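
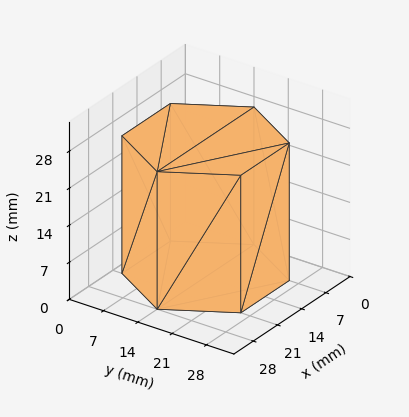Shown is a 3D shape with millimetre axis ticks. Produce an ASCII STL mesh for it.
Reading the render: the shape is a regular 6-sided prism (a cylinder approximated with 6 flat sides), circumscribed radius ≈ 14 mm, height ≈ 26 mm (dimensions read to the nearest mm from the axis ticks). For the STL, each face is triangulated and given an outward normal.

solid part
  facet normal 0.0000 0.0000 -1.0000
    outer loop
      vertex 7.000 26.124 0.000
      vertex 21.000 26.124 0.000
      vertex 28.000 14.000 0.000
    endloop
  endfacet
  facet normal 0.0000 0.0000 -1.0000
    outer loop
      vertex 0.000 14.000 0.000
      vertex 7.000 26.124 0.000
      vertex 28.000 14.000 0.000
    endloop
  endfacet
  facet normal 0.0000 0.0000 -1.0000
    outer loop
      vertex 7.000 1.876 0.000
      vertex 0.000 14.000 0.000
      vertex 28.000 14.000 0.000
    endloop
  endfacet
  facet normal 0.0000 0.0000 -1.0000
    outer loop
      vertex 21.000 1.876 0.000
      vertex 7.000 1.876 0.000
      vertex 28.000 14.000 0.000
    endloop
  endfacet
  facet normal 0.0000 0.0000 1.0000
    outer loop
      vertex 28.000 14.000 26.000
      vertex 21.000 26.124 26.000
      vertex 7.000 26.124 26.000
    endloop
  endfacet
  facet normal 0.0000 0.0000 1.0000
    outer loop
      vertex 28.000 14.000 26.000
      vertex 7.000 26.124 26.000
      vertex 0.000 14.000 26.000
    endloop
  endfacet
  facet normal 0.0000 0.0000 1.0000
    outer loop
      vertex 28.000 14.000 26.000
      vertex 0.000 14.000 26.000
      vertex 7.000 1.876 26.000
    endloop
  endfacet
  facet normal 0.0000 0.0000 1.0000
    outer loop
      vertex 28.000 14.000 26.000
      vertex 7.000 1.876 26.000
      vertex 21.000 1.876 26.000
    endloop
  endfacet
  facet normal 0.8660 0.5000 0.0000
    outer loop
      vertex 28.000 14.000 0.000
      vertex 21.000 26.124 0.000
      vertex 21.000 26.124 26.000
    endloop
  endfacet
  facet normal 0.8660 0.5000 0.0000
    outer loop
      vertex 28.000 14.000 0.000
      vertex 21.000 26.124 26.000
      vertex 28.000 14.000 26.000
    endloop
  endfacet
  facet normal 0.0000 1.0000 0.0000
    outer loop
      vertex 21.000 26.124 0.000
      vertex 7.000 26.124 0.000
      vertex 7.000 26.124 26.000
    endloop
  endfacet
  facet normal 0.0000 1.0000 0.0000
    outer loop
      vertex 21.000 26.124 0.000
      vertex 7.000 26.124 26.000
      vertex 21.000 26.124 26.000
    endloop
  endfacet
  facet normal -0.8660 0.5000 0.0000
    outer loop
      vertex 7.000 26.124 0.000
      vertex 0.000 14.000 0.000
      vertex 0.000 14.000 26.000
    endloop
  endfacet
  facet normal -0.8660 0.5000 0.0000
    outer loop
      vertex 7.000 26.124 0.000
      vertex 0.000 14.000 26.000
      vertex 7.000 26.124 26.000
    endloop
  endfacet
  facet normal -0.8660 -0.5000 0.0000
    outer loop
      vertex 0.000 14.000 0.000
      vertex 7.000 1.876 0.000
      vertex 7.000 1.876 26.000
    endloop
  endfacet
  facet normal -0.8660 -0.5000 0.0000
    outer loop
      vertex 0.000 14.000 0.000
      vertex 7.000 1.876 26.000
      vertex 0.000 14.000 26.000
    endloop
  endfacet
  facet normal 0.0000 -1.0000 0.0000
    outer loop
      vertex 7.000 1.876 0.000
      vertex 21.000 1.876 0.000
      vertex 21.000 1.876 26.000
    endloop
  endfacet
  facet normal 0.0000 -1.0000 0.0000
    outer loop
      vertex 7.000 1.876 0.000
      vertex 21.000 1.876 26.000
      vertex 7.000 1.876 26.000
    endloop
  endfacet
  facet normal 0.8660 -0.5000 0.0000
    outer loop
      vertex 21.000 1.876 0.000
      vertex 28.000 14.000 0.000
      vertex 28.000 14.000 26.000
    endloop
  endfacet
  facet normal 0.8660 -0.5000 0.0000
    outer loop
      vertex 21.000 1.876 0.000
      vertex 28.000 14.000 26.000
      vertex 21.000 1.876 26.000
    endloop
  endfacet
endsolid part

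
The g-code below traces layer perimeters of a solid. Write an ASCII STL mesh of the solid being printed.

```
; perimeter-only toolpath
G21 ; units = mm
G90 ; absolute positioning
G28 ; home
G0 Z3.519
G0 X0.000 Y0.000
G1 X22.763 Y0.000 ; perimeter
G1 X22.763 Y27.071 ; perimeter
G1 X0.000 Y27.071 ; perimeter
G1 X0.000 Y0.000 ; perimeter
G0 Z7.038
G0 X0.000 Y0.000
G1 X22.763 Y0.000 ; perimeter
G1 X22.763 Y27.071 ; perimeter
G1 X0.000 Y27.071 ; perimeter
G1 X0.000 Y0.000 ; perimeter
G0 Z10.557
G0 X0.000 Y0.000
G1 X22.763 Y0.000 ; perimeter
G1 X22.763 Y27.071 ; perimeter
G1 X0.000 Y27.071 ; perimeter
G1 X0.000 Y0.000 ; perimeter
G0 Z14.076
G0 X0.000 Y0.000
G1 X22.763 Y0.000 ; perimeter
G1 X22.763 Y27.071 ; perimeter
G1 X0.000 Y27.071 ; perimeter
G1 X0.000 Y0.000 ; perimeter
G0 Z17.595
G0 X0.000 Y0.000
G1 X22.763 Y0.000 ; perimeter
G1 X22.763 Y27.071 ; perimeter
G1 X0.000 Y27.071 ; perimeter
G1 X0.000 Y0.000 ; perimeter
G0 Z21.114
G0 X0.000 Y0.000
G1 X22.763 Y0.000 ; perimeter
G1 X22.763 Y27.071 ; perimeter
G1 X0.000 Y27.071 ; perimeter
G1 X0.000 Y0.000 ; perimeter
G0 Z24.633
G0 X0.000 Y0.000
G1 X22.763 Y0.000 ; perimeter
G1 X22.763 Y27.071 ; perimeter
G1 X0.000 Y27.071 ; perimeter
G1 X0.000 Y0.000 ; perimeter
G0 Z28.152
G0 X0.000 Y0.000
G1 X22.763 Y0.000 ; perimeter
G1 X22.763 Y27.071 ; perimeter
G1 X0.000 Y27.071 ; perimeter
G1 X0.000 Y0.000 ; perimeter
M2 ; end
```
solid part
  facet normal 0.0000 0.0000 -1.0000
    outer loop
      vertex 22.763 27.071 0.000
      vertex 22.763 0.000 0.000
      vertex 0.000 0.000 0.000
    endloop
  endfacet
  facet normal 0.0000 0.0000 -1.0000
    outer loop
      vertex 0.000 27.071 0.000
      vertex 22.763 27.071 0.000
      vertex 0.000 0.000 0.000
    endloop
  endfacet
  facet normal 0.0000 0.0000 1.0000
    outer loop
      vertex 0.000 0.000 28.152
      vertex 22.763 0.000 28.152
      vertex 22.763 27.071 28.152
    endloop
  endfacet
  facet normal 0.0000 0.0000 1.0000
    outer loop
      vertex 0.000 0.000 28.152
      vertex 22.763 27.071 28.152
      vertex 0.000 27.071 28.152
    endloop
  endfacet
  facet normal 0.0000 -1.0000 0.0000
    outer loop
      vertex 0.000 0.000 0.000
      vertex 22.763 0.000 0.000
      vertex 22.763 0.000 28.152
    endloop
  endfacet
  facet normal 0.0000 -1.0000 0.0000
    outer loop
      vertex 0.000 0.000 0.000
      vertex 22.763 0.000 28.152
      vertex 0.000 0.000 28.152
    endloop
  endfacet
  facet normal 0.0000 1.0000 0.0000
    outer loop
      vertex 22.763 27.071 28.152
      vertex 22.763 27.071 0.000
      vertex 0.000 27.071 0.000
    endloop
  endfacet
  facet normal 0.0000 1.0000 0.0000
    outer loop
      vertex 0.000 27.071 28.152
      vertex 22.763 27.071 28.152
      vertex 0.000 27.071 0.000
    endloop
  endfacet
  facet normal -1.0000 0.0000 0.0000
    outer loop
      vertex 0.000 27.071 28.152
      vertex 0.000 27.071 0.000
      vertex 0.000 0.000 0.000
    endloop
  endfacet
  facet normal -1.0000 0.0000 0.0000
    outer loop
      vertex 0.000 0.000 28.152
      vertex 0.000 27.071 28.152
      vertex 0.000 0.000 0.000
    endloop
  endfacet
  facet normal 1.0000 0.0000 0.0000
    outer loop
      vertex 22.763 0.000 0.000
      vertex 22.763 27.071 0.000
      vertex 22.763 27.071 28.152
    endloop
  endfacet
  facet normal 1.0000 0.0000 0.0000
    outer loop
      vertex 22.763 0.000 0.000
      vertex 22.763 27.071 28.152
      vertex 22.763 0.000 28.152
    endloop
  endfacet
endsolid part

The G0 Z moves step by Δz≈3.519 mm. Every layer's G1 loop is the same polygon, so the solid is a straight extrusion of it from z=0 to z≈28.2. Closing with flat bottom and top caps and triangulating gives 12 facets — a rectangular box, roughly 22.8 × 27.1 mm footprint and 28.2 mm tall.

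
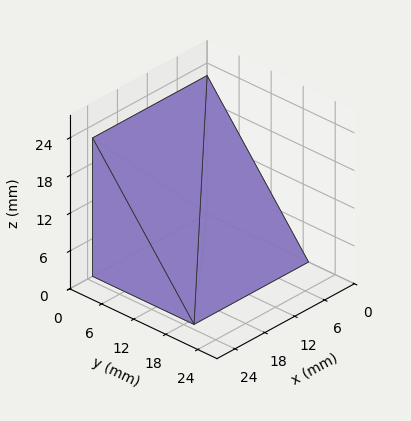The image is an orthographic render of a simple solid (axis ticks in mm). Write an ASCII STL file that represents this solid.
Reading the render: the shape is a wedge (ramp): 23 × 19 mm base, rising to 22 mm along the y=0 edge and sloping linearly to z=0 at y=19 (dimensions read to the nearest mm from the axis ticks). For the STL, each face is triangulated and given an outward normal.

solid part
  facet normal 0.0000 0.0000 -1.0000
    outer loop
      vertex 23.0 19.0 0.0
      vertex 23.0 0.0 0.0
      vertex 0.0 0.0 0.0
    endloop
  endfacet
  facet normal 0.0000 0.0000 -1.0000
    outer loop
      vertex 0.0 19.0 0.0
      vertex 23.0 19.0 0.0
      vertex 0.0 0.0 0.0
    endloop
  endfacet
  facet normal 0.0000 -1.0000 0.0000
    outer loop
      vertex 0.0 0.0 0.0
      vertex 23.0 0.0 0.0
      vertex 23.0 0.0 22.0
    endloop
  endfacet
  facet normal 0.0000 -1.0000 0.0000
    outer loop
      vertex 0.0 0.0 0.0
      vertex 23.0 0.0 22.0
      vertex 0.0 0.0 22.0
    endloop
  endfacet
  facet normal 0.0000 0.7568 0.6536
    outer loop
      vertex 0.0 0.0 22.0
      vertex 23.0 0.0 22.0
      vertex 23.0 19.0 0.0
    endloop
  endfacet
  facet normal 0.0000 0.7568 0.6536
    outer loop
      vertex 0.0 0.0 22.0
      vertex 23.0 19.0 0.0
      vertex 0.0 19.0 0.0
    endloop
  endfacet
  facet normal -1.0000 0.0000 0.0000
    outer loop
      vertex 0.0 0.0 22.0
      vertex 0.0 19.0 0.0
      vertex 0.0 0.0 0.0
    endloop
  endfacet
  facet normal 1.0000 0.0000 0.0000
    outer loop
      vertex 23.0 0.0 0.0
      vertex 23.0 19.0 0.0
      vertex 23.0 0.0 22.0
    endloop
  endfacet
endsolid part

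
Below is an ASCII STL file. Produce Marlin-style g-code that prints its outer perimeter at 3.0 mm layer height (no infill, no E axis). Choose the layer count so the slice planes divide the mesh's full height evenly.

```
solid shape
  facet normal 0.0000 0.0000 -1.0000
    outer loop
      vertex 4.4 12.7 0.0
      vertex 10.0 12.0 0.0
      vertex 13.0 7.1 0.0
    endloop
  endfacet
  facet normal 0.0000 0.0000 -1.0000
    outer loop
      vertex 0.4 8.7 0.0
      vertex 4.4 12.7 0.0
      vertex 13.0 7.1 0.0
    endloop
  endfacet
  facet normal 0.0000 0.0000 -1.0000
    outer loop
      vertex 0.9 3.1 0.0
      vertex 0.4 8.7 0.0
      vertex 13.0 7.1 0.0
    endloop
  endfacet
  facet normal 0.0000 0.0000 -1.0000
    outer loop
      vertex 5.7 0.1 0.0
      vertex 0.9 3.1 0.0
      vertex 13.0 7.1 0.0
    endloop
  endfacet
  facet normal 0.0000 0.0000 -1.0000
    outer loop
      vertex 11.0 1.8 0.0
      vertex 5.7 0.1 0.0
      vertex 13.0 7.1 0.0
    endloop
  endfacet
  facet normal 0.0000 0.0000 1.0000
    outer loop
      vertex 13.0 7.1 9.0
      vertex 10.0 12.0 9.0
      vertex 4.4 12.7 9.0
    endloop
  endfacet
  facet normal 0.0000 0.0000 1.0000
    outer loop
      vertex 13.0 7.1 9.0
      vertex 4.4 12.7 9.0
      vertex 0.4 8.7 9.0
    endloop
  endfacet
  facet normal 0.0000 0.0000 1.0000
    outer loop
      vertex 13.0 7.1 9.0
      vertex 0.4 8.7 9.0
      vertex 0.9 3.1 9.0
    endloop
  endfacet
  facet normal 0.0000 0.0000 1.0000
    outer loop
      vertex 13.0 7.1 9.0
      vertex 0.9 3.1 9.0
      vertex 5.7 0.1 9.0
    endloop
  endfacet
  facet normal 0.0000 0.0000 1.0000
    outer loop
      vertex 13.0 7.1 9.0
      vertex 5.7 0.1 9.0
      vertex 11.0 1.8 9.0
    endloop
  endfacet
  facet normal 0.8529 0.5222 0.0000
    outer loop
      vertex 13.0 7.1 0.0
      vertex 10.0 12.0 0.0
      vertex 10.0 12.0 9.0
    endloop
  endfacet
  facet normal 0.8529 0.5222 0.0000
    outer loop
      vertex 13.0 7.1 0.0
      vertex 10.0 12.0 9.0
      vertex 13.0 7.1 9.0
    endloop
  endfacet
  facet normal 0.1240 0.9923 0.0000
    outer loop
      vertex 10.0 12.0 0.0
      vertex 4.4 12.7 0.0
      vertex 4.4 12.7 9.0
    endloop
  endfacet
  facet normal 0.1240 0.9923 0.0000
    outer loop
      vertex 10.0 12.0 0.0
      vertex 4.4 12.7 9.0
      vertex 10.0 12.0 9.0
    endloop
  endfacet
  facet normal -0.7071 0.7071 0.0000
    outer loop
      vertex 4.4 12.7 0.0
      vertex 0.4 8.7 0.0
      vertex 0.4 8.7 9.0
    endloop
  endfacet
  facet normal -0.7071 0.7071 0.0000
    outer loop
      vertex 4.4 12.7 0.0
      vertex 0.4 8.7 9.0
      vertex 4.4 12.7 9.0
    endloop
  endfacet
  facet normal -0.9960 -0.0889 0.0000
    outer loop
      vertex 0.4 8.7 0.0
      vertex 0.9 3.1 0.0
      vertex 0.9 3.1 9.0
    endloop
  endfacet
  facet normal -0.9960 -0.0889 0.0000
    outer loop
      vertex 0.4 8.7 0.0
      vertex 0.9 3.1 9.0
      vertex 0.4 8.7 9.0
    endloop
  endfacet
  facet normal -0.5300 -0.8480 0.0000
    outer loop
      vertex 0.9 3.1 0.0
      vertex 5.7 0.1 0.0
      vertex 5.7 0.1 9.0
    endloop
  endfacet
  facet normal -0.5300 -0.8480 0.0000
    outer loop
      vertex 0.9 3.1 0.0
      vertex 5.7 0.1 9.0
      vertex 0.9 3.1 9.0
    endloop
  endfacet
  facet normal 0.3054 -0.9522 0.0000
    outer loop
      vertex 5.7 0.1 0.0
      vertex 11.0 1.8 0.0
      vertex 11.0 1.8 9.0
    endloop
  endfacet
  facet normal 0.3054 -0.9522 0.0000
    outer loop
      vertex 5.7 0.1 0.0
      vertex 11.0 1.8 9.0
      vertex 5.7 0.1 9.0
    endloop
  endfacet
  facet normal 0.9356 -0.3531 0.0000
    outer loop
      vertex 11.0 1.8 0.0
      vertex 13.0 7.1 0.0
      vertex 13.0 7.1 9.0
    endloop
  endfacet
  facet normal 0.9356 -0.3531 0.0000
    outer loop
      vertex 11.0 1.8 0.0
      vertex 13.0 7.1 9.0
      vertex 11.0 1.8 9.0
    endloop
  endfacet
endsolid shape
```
; perimeter-only toolpath
G21 ; units = mm
G90 ; absolute positioning
G28 ; home
; layer 1
G0 Z3.0
G0 X13.0 Y7.1
G1 X10.0 Y12.0
G1 X4.4 Y12.7
G1 X0.4 Y8.7
G1 X0.9 Y3.1
G1 X5.7 Y0.1
G1 X11.0 Y1.8
G1 X13.0 Y7.1
; layer 2
G0 Z6.0
G0 X13.0 Y7.1
G1 X10.0 Y12.0
G1 X4.4 Y12.7
G1 X0.4 Y8.7
G1 X0.9 Y3.1
G1 X5.7 Y0.1
G1 X11.0 Y1.8
G1 X13.0 Y7.1
; layer 3
G0 Z9.0
G0 X13.0 Y7.1
G1 X10.0 Y12.0
G1 X4.4 Y12.7
G1 X0.4 Y8.7
G1 X0.9 Y3.1
G1 X5.7 Y0.1
G1 X11.0 Y1.8
G1 X13.0 Y7.1
M2 ; end

The solid is a regular 7-sided prism (a cylinder approximated with 7 flat sides), circumscribed radius ≈ 6.5 mm, height ≈ 9 mm. Slicing at Δz = 3.0 mm — 3 equal slices spanning the solid's height, so layer i sits at z = i·h/3 — gives 3 non-empty perimeters. Each is a 7-segment closed polygon; G0 lifts to the layer z and rapids to the start vertex, then G1 traces the edges.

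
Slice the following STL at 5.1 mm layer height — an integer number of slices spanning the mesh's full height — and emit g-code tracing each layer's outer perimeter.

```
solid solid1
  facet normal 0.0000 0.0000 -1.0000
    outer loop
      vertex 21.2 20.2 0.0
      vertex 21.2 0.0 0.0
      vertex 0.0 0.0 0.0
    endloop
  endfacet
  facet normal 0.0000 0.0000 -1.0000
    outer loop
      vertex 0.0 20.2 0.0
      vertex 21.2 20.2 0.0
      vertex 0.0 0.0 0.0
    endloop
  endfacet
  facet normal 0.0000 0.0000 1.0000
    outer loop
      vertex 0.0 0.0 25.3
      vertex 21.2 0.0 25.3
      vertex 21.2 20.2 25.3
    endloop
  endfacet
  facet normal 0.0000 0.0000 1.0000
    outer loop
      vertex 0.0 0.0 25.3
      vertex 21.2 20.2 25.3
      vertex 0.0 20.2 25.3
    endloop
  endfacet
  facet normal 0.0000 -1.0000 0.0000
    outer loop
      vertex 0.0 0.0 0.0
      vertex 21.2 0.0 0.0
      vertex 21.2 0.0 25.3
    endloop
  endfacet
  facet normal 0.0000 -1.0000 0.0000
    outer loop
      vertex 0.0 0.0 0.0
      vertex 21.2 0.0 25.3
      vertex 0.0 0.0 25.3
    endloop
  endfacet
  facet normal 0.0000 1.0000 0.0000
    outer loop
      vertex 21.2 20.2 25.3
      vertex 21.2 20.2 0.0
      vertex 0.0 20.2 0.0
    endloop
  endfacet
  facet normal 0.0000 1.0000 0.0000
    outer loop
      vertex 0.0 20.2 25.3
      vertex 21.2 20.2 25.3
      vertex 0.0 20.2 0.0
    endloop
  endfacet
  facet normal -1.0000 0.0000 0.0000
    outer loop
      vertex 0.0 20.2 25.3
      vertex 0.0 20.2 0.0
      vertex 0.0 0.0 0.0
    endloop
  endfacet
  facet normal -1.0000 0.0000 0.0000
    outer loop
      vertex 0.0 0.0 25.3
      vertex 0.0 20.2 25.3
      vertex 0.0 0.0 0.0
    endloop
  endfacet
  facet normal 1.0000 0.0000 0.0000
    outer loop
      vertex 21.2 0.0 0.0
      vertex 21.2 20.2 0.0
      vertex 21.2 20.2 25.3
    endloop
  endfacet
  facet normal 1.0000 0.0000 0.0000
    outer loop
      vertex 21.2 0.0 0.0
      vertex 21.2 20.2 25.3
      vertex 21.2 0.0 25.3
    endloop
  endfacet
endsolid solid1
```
; perimeter-only toolpath
G21 ; units = mm
G90 ; absolute positioning
G28 ; home
; layer 1
G0 Z5.1
G0 X0.0 Y0.0
G1 X21.2 Y0.0
G1 X21.2 Y20.2
G1 X0.0 Y20.2
G1 X0.0 Y0.0
; layer 2
G0 Z10.1
G0 X0.0 Y0.0
G1 X21.2 Y0.0
G1 X21.2 Y20.2
G1 X0.0 Y20.2
G1 X0.0 Y0.0
; layer 3
G0 Z15.2
G0 X0.0 Y0.0
G1 X21.2 Y0.0
G1 X21.2 Y20.2
G1 X0.0 Y20.2
G1 X0.0 Y0.0
; layer 4
G0 Z20.2
G0 X0.0 Y0.0
G1 X21.2 Y0.0
G1 X21.2 Y20.2
G1 X0.0 Y20.2
G1 X0.0 Y0.0
; layer 5
G0 Z25.3
G0 X0.0 Y0.0
G1 X21.2 Y0.0
G1 X21.2 Y20.2
G1 X0.0 Y20.2
G1 X0.0 Y0.0
M2 ; end

The solid is a rectangular box, roughly 21.2 × 20.2 mm footprint and 25.3 mm tall. Slicing at Δz = 5.1 mm — 5 equal slices spanning the solid's height, so layer i sits at z = i·h/5 — gives 5 non-empty perimeters. Each is a 4-segment closed polygon; G0 lifts to the layer z and rapids to the start vertex, then G1 traces the edges.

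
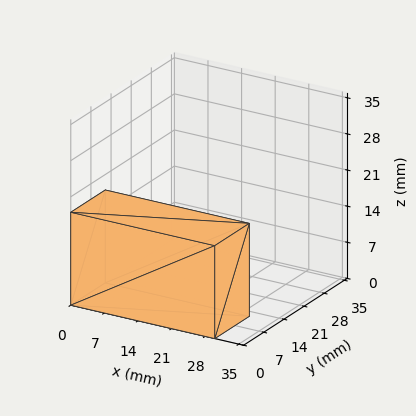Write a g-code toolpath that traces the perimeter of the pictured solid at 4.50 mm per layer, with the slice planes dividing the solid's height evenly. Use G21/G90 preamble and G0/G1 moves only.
Reading the render: the shape is a rectangular box, roughly 30 × 12 mm footprint and 18 mm tall (dimensions read to the nearest mm from the axis ticks). For the g-code, the solid's height is divided into equal slices at the stated Δz and each level perimeter traced with G1 moves after a G0 lift.

; perimeter-only toolpath
G21 ; units = mm
G90 ; absolute positioning
G28 ; home
; layer 1
G0 Z4.50
G0 X0.00 Y0.00
G1 X30.00 Y0.00
G1 X30.00 Y12.00
G1 X0.00 Y12.00
G1 X0.00 Y0.00
; layer 2
G0 Z9.00
G0 X0.00 Y0.00
G1 X30.00 Y0.00
G1 X30.00 Y12.00
G1 X0.00 Y12.00
G1 X0.00 Y0.00
; layer 3
G0 Z13.50
G0 X0.00 Y0.00
G1 X30.00 Y0.00
G1 X30.00 Y12.00
G1 X0.00 Y12.00
G1 X0.00 Y0.00
; layer 4
G0 Z18.00
G0 X0.00 Y0.00
G1 X30.00 Y0.00
G1 X30.00 Y12.00
G1 X0.00 Y12.00
G1 X0.00 Y0.00
M2 ; end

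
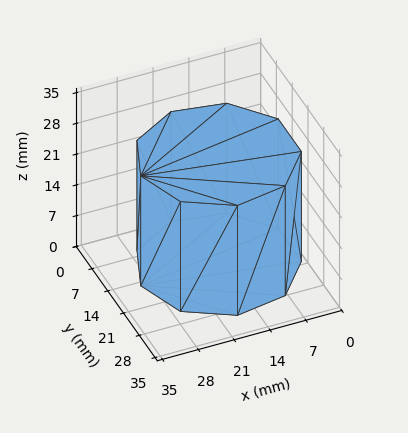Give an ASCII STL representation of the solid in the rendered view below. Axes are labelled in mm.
Reading the render: the shape is a regular 9-sided prism (a cylinder approximated with 9 flat sides), circumscribed radius ≈ 15 mm, height ≈ 25 mm (dimensions read to the nearest mm from the axis ticks). For the STL, each face is triangulated and given an outward normal.

solid part
  facet normal 0.0000 0.0000 -1.0000
    outer loop
      vertex 17.605 29.772 0.000
      vertex 26.491 24.642 0.000
      vertex 30.000 15.000 0.000
    endloop
  endfacet
  facet normal 0.0000 0.0000 -1.0000
    outer loop
      vertex 7.500 27.990 0.000
      vertex 17.605 29.772 0.000
      vertex 30.000 15.000 0.000
    endloop
  endfacet
  facet normal 0.0000 0.0000 -1.0000
    outer loop
      vertex 0.905 20.130 0.000
      vertex 7.500 27.990 0.000
      vertex 30.000 15.000 0.000
    endloop
  endfacet
  facet normal 0.0000 0.0000 -1.0000
    outer loop
      vertex 0.905 9.870 0.000
      vertex 0.905 20.130 0.000
      vertex 30.000 15.000 0.000
    endloop
  endfacet
  facet normal 0.0000 0.0000 -1.0000
    outer loop
      vertex 7.500 2.010 0.000
      vertex 0.905 9.870 0.000
      vertex 30.000 15.000 0.000
    endloop
  endfacet
  facet normal 0.0000 0.0000 -1.0000
    outer loop
      vertex 17.605 0.228 0.000
      vertex 7.500 2.010 0.000
      vertex 30.000 15.000 0.000
    endloop
  endfacet
  facet normal 0.0000 0.0000 -1.0000
    outer loop
      vertex 26.491 5.358 0.000
      vertex 17.605 0.228 0.000
      vertex 30.000 15.000 0.000
    endloop
  endfacet
  facet normal 0.0000 0.0000 1.0000
    outer loop
      vertex 30.000 15.000 25.000
      vertex 26.491 24.642 25.000
      vertex 17.605 29.772 25.000
    endloop
  endfacet
  facet normal 0.0000 0.0000 1.0000
    outer loop
      vertex 30.000 15.000 25.000
      vertex 17.605 29.772 25.000
      vertex 7.500 27.990 25.000
    endloop
  endfacet
  facet normal 0.0000 0.0000 1.0000
    outer loop
      vertex 30.000 15.000 25.000
      vertex 7.500 27.990 25.000
      vertex 0.905 20.130 25.000
    endloop
  endfacet
  facet normal 0.0000 0.0000 1.0000
    outer loop
      vertex 30.000 15.000 25.000
      vertex 0.905 20.130 25.000
      vertex 0.905 9.870 25.000
    endloop
  endfacet
  facet normal 0.0000 0.0000 1.0000
    outer loop
      vertex 30.000 15.000 25.000
      vertex 0.905 9.870 25.000
      vertex 7.500 2.010 25.000
    endloop
  endfacet
  facet normal 0.0000 0.0000 1.0000
    outer loop
      vertex 30.000 15.000 25.000
      vertex 7.500 2.010 25.000
      vertex 17.605 0.228 25.000
    endloop
  endfacet
  facet normal 0.0000 0.0000 1.0000
    outer loop
      vertex 30.000 15.000 25.000
      vertex 17.605 0.228 25.000
      vertex 26.491 5.358 25.000
    endloop
  endfacet
  facet normal 0.9397 0.3420 0.0000
    outer loop
      vertex 30.000 15.000 0.000
      vertex 26.491 24.642 0.000
      vertex 26.491 24.642 25.000
    endloop
  endfacet
  facet normal 0.9397 0.3420 0.0000
    outer loop
      vertex 30.000 15.000 0.000
      vertex 26.491 24.642 25.000
      vertex 30.000 15.000 25.000
    endloop
  endfacet
  facet normal 0.5000 0.8660 0.0000
    outer loop
      vertex 26.491 24.642 0.000
      vertex 17.605 29.772 0.000
      vertex 17.605 29.772 25.000
    endloop
  endfacet
  facet normal 0.5000 0.8660 0.0000
    outer loop
      vertex 26.491 24.642 0.000
      vertex 17.605 29.772 25.000
      vertex 26.491 24.642 25.000
    endloop
  endfacet
  facet normal -0.1737 0.9848 0.0000
    outer loop
      vertex 17.605 29.772 0.000
      vertex 7.500 27.990 0.000
      vertex 7.500 27.990 25.000
    endloop
  endfacet
  facet normal -0.1737 0.9848 0.0000
    outer loop
      vertex 17.605 29.772 0.000
      vertex 7.500 27.990 25.000
      vertex 17.605 29.772 25.000
    endloop
  endfacet
  facet normal -0.7661 0.6428 0.0000
    outer loop
      vertex 7.500 27.990 0.000
      vertex 0.905 20.130 0.000
      vertex 0.905 20.130 25.000
    endloop
  endfacet
  facet normal -0.7661 0.6428 0.0000
    outer loop
      vertex 7.500 27.990 0.000
      vertex 0.905 20.130 25.000
      vertex 7.500 27.990 25.000
    endloop
  endfacet
  facet normal -1.0000 0.0000 0.0000
    outer loop
      vertex 0.905 20.130 0.000
      vertex 0.905 9.870 0.000
      vertex 0.905 9.870 25.000
    endloop
  endfacet
  facet normal -1.0000 0.0000 0.0000
    outer loop
      vertex 0.905 20.130 0.000
      vertex 0.905 9.870 25.000
      vertex 0.905 20.130 25.000
    endloop
  endfacet
  facet normal -0.7661 -0.6428 0.0000
    outer loop
      vertex 0.905 9.870 0.000
      vertex 7.500 2.010 0.000
      vertex 7.500 2.010 25.000
    endloop
  endfacet
  facet normal -0.7661 -0.6428 0.0000
    outer loop
      vertex 0.905 9.870 0.000
      vertex 7.500 2.010 25.000
      vertex 0.905 9.870 25.000
    endloop
  endfacet
  facet normal -0.1737 -0.9848 0.0000
    outer loop
      vertex 7.500 2.010 0.000
      vertex 17.605 0.228 0.000
      vertex 17.605 0.228 25.000
    endloop
  endfacet
  facet normal -0.1737 -0.9848 0.0000
    outer loop
      vertex 7.500 2.010 0.000
      vertex 17.605 0.228 25.000
      vertex 7.500 2.010 25.000
    endloop
  endfacet
  facet normal 0.5000 -0.8660 0.0000
    outer loop
      vertex 17.605 0.228 0.000
      vertex 26.491 5.358 0.000
      vertex 26.491 5.358 25.000
    endloop
  endfacet
  facet normal 0.5000 -0.8660 0.0000
    outer loop
      vertex 17.605 0.228 0.000
      vertex 26.491 5.358 25.000
      vertex 17.605 0.228 25.000
    endloop
  endfacet
  facet normal 0.9397 -0.3420 0.0000
    outer loop
      vertex 26.491 5.358 0.000
      vertex 30.000 15.000 0.000
      vertex 30.000 15.000 25.000
    endloop
  endfacet
  facet normal 0.9397 -0.3420 0.0000
    outer loop
      vertex 26.491 5.358 0.000
      vertex 30.000 15.000 25.000
      vertex 26.491 5.358 25.000
    endloop
  endfacet
endsolid part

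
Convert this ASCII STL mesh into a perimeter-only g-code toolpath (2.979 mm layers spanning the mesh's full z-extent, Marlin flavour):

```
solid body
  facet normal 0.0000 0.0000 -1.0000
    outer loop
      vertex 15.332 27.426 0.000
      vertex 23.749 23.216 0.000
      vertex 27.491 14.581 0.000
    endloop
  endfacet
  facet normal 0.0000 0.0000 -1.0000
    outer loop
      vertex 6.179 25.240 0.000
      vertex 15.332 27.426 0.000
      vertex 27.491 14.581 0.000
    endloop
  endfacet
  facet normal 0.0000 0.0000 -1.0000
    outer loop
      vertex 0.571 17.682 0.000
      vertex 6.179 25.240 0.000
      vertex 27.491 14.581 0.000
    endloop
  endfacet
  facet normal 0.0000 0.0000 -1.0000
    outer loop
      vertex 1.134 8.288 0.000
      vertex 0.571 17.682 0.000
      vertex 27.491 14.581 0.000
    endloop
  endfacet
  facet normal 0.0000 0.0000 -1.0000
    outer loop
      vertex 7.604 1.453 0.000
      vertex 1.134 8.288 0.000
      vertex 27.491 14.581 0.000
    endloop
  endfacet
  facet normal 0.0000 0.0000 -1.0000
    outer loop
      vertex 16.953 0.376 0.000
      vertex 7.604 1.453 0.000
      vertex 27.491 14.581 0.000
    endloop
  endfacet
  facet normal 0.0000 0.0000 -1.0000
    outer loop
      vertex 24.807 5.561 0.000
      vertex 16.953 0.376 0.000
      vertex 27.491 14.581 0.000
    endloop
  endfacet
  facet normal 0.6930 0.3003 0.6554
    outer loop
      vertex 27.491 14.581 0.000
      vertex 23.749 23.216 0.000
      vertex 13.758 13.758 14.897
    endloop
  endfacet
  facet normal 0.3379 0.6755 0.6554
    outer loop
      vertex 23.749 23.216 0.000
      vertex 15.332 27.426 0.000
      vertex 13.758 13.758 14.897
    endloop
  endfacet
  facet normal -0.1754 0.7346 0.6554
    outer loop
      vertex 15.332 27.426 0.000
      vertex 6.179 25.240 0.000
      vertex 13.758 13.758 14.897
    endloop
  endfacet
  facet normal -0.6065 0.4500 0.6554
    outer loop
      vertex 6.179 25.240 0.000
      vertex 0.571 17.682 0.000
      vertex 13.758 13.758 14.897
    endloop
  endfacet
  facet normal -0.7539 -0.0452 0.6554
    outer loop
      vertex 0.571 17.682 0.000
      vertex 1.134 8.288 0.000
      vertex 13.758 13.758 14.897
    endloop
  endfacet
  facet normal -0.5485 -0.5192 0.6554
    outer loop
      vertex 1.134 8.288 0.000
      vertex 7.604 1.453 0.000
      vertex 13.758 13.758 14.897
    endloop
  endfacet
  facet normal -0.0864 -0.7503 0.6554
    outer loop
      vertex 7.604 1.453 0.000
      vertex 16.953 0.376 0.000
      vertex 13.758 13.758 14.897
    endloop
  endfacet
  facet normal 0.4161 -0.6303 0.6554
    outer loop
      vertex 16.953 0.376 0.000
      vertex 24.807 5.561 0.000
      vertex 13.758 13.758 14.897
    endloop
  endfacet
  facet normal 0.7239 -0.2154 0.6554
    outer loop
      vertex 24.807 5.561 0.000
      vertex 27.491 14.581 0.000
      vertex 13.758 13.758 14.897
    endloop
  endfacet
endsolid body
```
; perimeter-only toolpath
G21 ; units = mm
G90 ; absolute positioning
G28 ; home
; layer 1
G0 Z2.979
G0 X24.744 Y14.416
G1 X21.751 Y21.324
G1 X15.017 Y24.692
G1 X7.695 Y22.944
G1 X3.208 Y16.897
G1 X3.659 Y9.382
G1 X8.835 Y3.914
G1 X16.314 Y3.052
G1 X22.597 Y7.200
G1 X24.744 Y14.416
; layer 2
G0 Z5.959
G0 X21.998 Y14.252
G1 X19.753 Y19.433
G1 X14.702 Y21.959
G1 X9.211 Y20.647
G1 X5.846 Y16.112
G1 X6.184 Y10.476
G1 X10.066 Y6.375
G1 X15.675 Y5.729
G1 X20.387 Y8.840
G1 X21.998 Y14.252
; layer 3
G0 Z8.938
G0 X19.251 Y14.087
G1 X17.754 Y17.541
G1 X14.388 Y19.225
G1 X10.726 Y18.351
G1 X8.483 Y15.328
G1 X8.708 Y11.570
G1 X11.296 Y8.836
G1 X15.036 Y8.405
G1 X18.178 Y10.479
G1 X19.251 Y14.087
; layer 4
G0 Z11.918
G0 X16.505 Y13.923
G1 X15.756 Y15.650
G1 X14.073 Y16.492
G1 X12.242 Y16.054
G1 X11.121 Y14.543
G1 X11.233 Y12.664
G1 X12.527 Y11.297
G1 X14.397 Y11.082
G1 X15.968 Y12.119
G1 X16.505 Y13.923
M2 ; end

The solid is a regular 9-sided pyramid, base circumscribed radius ≈ 13.8 mm, apex at z ≈ 14.9 mm. Slicing at Δz = 2.979 mm — 5 equal slices spanning the solid's height, so layer i sits at z = i·h/5 — gives 4 non-empty perimeters. Each is a 9-segment closed polygon; G0 lifts to the layer z and rapids to the start vertex, then G1 traces the edges. The cross-section shrinks linearly with z (the slice at the apex is degenerate and omitted).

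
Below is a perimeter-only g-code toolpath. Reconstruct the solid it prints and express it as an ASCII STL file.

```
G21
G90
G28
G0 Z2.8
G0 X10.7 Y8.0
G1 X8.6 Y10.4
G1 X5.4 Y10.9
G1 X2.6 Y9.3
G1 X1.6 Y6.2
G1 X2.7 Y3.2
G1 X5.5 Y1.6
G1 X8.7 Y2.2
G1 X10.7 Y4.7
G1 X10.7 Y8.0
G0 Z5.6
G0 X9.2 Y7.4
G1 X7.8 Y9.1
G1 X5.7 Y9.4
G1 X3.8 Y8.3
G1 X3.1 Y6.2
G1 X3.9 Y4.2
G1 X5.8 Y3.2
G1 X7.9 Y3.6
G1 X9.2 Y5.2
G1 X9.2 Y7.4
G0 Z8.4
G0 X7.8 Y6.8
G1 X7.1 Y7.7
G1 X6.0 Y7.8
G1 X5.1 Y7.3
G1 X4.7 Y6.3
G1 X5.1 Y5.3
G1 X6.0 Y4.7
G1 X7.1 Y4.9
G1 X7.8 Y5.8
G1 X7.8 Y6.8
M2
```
solid part
  facet normal 0.0000 0.0000 -1.0000
    outer loop
      vertex 5.1 12.5 0.0
      vertex 9.4 11.8 0.0
      vertex 12.2 8.5 0.0
    endloop
  endfacet
  facet normal 0.0000 0.0000 -1.0000
    outer loop
      vertex 1.4 10.3 0.0
      vertex 5.1 12.5 0.0
      vertex 12.2 8.5 0.0
    endloop
  endfacet
  facet normal 0.0000 0.0000 -1.0000
    outer loop
      vertex 0.0 6.2 0.0
      vertex 1.4 10.3 0.0
      vertex 12.2 8.5 0.0
    endloop
  endfacet
  facet normal 0.0000 0.0000 -1.0000
    outer loop
      vertex 1.5 2.2 0.0
      vertex 0.0 6.2 0.0
      vertex 12.2 8.5 0.0
    endloop
  endfacet
  facet normal 0.0000 0.0000 -1.0000
    outer loop
      vertex 5.3 0.1 0.0
      vertex 1.5 2.2 0.0
      vertex 12.2 8.5 0.0
    endloop
  endfacet
  facet normal 0.0000 0.0000 -1.0000
    outer loop
      vertex 9.5 0.9 0.0
      vertex 5.3 0.1 0.0
      vertex 12.2 8.5 0.0
    endloop
  endfacet
  facet normal 0.0000 0.0000 -1.0000
    outer loop
      vertex 12.2 4.2 0.0
      vertex 9.5 0.9 0.0
      vertex 12.2 8.5 0.0
    endloop
  endfacet
  facet normal 0.6741 0.5719 0.4674
    outer loop
      vertex 12.2 8.5 0.0
      vertex 9.4 11.8 0.0
      vertex 6.3 6.3 11.2
    endloop
  endfacet
  facet normal 0.1420 0.8724 0.4677
    outer loop
      vertex 9.4 11.8 0.0
      vertex 5.1 12.5 0.0
      vertex 6.3 6.3 11.2
    endloop
  endfacet
  facet normal -0.4515 0.7593 0.4687
    outer loop
      vertex 5.1 12.5 0.0
      vertex 1.4 10.3 0.0
      vertex 6.3 6.3 11.2
    endloop
  endfacet
  facet normal -0.8364 0.2856 0.4679
    outer loop
      vertex 1.4 10.3 0.0
      vertex 0.0 6.2 0.0
      vertex 6.3 6.3 11.2
    endloop
  endfacet
  facet normal -0.8274 -0.3103 0.4682
    outer loop
      vertex 0.0 6.2 0.0
      vertex 1.5 2.2 0.0
      vertex 6.3 6.3 11.2
    endloop
  endfacet
  facet normal -0.4278 -0.7741 0.4667
    outer loop
      vertex 1.5 2.2 0.0
      vertex 5.3 0.1 0.0
      vertex 6.3 6.3 11.2
    endloop
  endfacet
  facet normal 0.1655 -0.8690 0.4663
    outer loop
      vertex 5.3 0.1 0.0
      vertex 9.5 0.9 0.0
      vertex 6.3 6.3 11.2
    endloop
  endfacet
  facet normal 0.6849 -0.5603 0.4658
    outer loop
      vertex 9.5 0.9 0.0
      vertex 12.2 4.2 0.0
      vertex 6.3 6.3 11.2
    endloop
  endfacet
  facet normal 0.8847 0.0000 0.4661
    outer loop
      vertex 12.2 4.2 0.0
      vertex 12.2 8.5 0.0
      vertex 6.3 6.3 11.2
    endloop
  endfacet
endsolid part

The G0 Z moves step by Δz≈2.8 mm. The G1 loops shrink linearly with z, so the solid tapers from its base footprint up to z≈11.2. Closing with a flat bottom cap and the tapered top and triangulating gives 16 facets — a regular 9-sided pyramid, base circumscribed radius ≈ 6.3 mm, apex at z ≈ 11.2 mm.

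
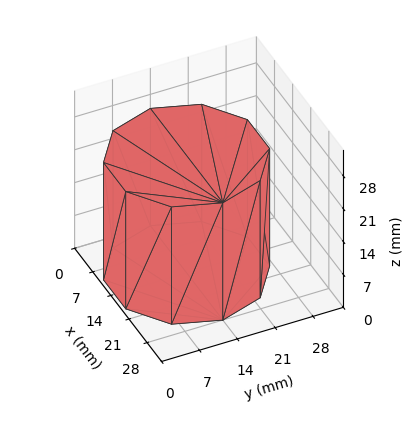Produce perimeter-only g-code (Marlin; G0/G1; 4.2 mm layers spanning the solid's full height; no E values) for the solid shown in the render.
Reading the render: the shape is a regular 10-sided prism (a cylinder approximated with 10 flat sides), circumscribed radius ≈ 14 mm, height ≈ 25 mm (dimensions read to the nearest mm from the axis ticks). For the g-code, the solid's height is divided into equal slices at the stated Δz and each level perimeter traced with G1 moves after a G0 lift.

; perimeter-only toolpath
G21 ; units = mm
G90 ; absolute positioning
G28 ; home
; layer 1
G0 Z4.2
G0 X28.0 Y14.0
G1 X25.3 Y22.2
G1 X18.3 Y27.3
G1 X9.7 Y27.3
G1 X2.7 Y22.2
G1 X0.0 Y14.0
G1 X2.7 Y5.8
G1 X9.7 Y0.7
G1 X18.3 Y0.7
G1 X25.3 Y5.8
G1 X28.0 Y14.0
; layer 2
G0 Z8.3
G0 X28.0 Y14.0
G1 X25.3 Y22.2
G1 X18.3 Y27.3
G1 X9.7 Y27.3
G1 X2.7 Y22.2
G1 X0.0 Y14.0
G1 X2.7 Y5.8
G1 X9.7 Y0.7
G1 X18.3 Y0.7
G1 X25.3 Y5.8
G1 X28.0 Y14.0
; layer 3
G0 Z12.5
G0 X28.0 Y14.0
G1 X25.3 Y22.2
G1 X18.3 Y27.3
G1 X9.7 Y27.3
G1 X2.7 Y22.2
G1 X0.0 Y14.0
G1 X2.7 Y5.8
G1 X9.7 Y0.7
G1 X18.3 Y0.7
G1 X25.3 Y5.8
G1 X28.0 Y14.0
; layer 4
G0 Z16.7
G0 X28.0 Y14.0
G1 X25.3 Y22.2
G1 X18.3 Y27.3
G1 X9.7 Y27.3
G1 X2.7 Y22.2
G1 X0.0 Y14.0
G1 X2.7 Y5.8
G1 X9.7 Y0.7
G1 X18.3 Y0.7
G1 X25.3 Y5.8
G1 X28.0 Y14.0
; layer 5
G0 Z20.8
G0 X28.0 Y14.0
G1 X25.3 Y22.2
G1 X18.3 Y27.3
G1 X9.7 Y27.3
G1 X2.7 Y22.2
G1 X0.0 Y14.0
G1 X2.7 Y5.8
G1 X9.7 Y0.7
G1 X18.3 Y0.7
G1 X25.3 Y5.8
G1 X28.0 Y14.0
; layer 6
G0 Z25.0
G0 X28.0 Y14.0
G1 X25.3 Y22.2
G1 X18.3 Y27.3
G1 X9.7 Y27.3
G1 X2.7 Y22.2
G1 X0.0 Y14.0
G1 X2.7 Y5.8
G1 X9.7 Y0.7
G1 X18.3 Y0.7
G1 X25.3 Y5.8
G1 X28.0 Y14.0
M2 ; end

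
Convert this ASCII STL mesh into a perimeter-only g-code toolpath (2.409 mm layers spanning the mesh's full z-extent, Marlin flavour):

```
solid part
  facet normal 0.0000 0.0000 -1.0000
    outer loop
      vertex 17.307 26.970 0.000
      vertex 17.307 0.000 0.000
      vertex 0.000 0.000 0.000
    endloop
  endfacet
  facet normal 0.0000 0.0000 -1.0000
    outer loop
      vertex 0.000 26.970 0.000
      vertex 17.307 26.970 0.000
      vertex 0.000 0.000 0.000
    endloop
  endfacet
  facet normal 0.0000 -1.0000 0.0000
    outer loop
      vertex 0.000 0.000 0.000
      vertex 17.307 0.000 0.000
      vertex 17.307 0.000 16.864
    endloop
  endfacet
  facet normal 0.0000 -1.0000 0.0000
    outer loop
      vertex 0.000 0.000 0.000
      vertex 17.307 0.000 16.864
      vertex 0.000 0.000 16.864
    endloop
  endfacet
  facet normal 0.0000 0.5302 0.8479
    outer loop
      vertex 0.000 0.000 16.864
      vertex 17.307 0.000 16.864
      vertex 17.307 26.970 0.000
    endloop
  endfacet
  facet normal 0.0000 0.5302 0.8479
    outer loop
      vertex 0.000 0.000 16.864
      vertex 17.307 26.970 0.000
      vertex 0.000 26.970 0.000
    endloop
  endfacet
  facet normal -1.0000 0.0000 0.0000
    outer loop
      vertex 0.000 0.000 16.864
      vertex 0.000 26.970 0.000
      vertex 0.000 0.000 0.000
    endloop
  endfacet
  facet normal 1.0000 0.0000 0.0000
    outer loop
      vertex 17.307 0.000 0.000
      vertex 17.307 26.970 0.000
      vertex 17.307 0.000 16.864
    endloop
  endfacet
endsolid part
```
; perimeter-only toolpath
G21 ; units = mm
G90 ; absolute positioning
G28 ; home
; layer 1
G0 Z2.409
G0 X0.000 Y0.000
G1 X17.307 Y0.000
G1 X17.307 Y23.117
G1 X0.000 Y23.117
G1 X0.000 Y0.000
; layer 2
G0 Z4.818
G0 X0.000 Y0.000
G1 X17.307 Y0.000
G1 X17.307 Y19.264
G1 X0.000 Y19.264
G1 X0.000 Y0.000
; layer 3
G0 Z7.227
G0 X0.000 Y0.000
G1 X17.307 Y0.000
G1 X17.307 Y15.411
G1 X0.000 Y15.411
G1 X0.000 Y0.000
; layer 4
G0 Z9.637
G0 X0.000 Y0.000
G1 X17.307 Y0.000
G1 X17.307 Y11.559
G1 X0.000 Y11.559
G1 X0.000 Y0.000
; layer 5
G0 Z12.046
G0 X0.000 Y0.000
G1 X17.307 Y0.000
G1 X17.307 Y7.706
G1 X0.000 Y7.706
G1 X0.000 Y0.000
; layer 6
G0 Z14.455
G0 X0.000 Y0.000
G1 X17.307 Y0.000
G1 X17.307 Y3.853
G1 X0.000 Y3.853
G1 X0.000 Y0.000
M2 ; end

The solid is a wedge (ramp): 17.3 × 27 mm base, rising to 16.9 mm along the y=0 edge and sloping linearly to z=0 at y=27. Slicing at Δz = 2.409 mm — 7 equal slices spanning the solid's height, so layer i sits at z = i·h/7 — gives 6 non-empty perimeters. Each is a 4-segment closed polygon; G0 lifts to the layer z and rapids to the start vertex, then G1 traces the edges. The cross-section shrinks linearly with z (the slice at the apex is degenerate and omitted).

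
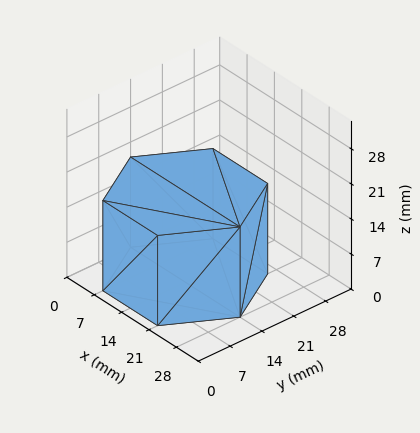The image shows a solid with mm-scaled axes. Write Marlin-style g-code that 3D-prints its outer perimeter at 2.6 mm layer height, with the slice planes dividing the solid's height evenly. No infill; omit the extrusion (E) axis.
Reading the render: the shape is a regular 6-sided prism (a cylinder approximated with 6 flat sides), circumscribed radius ≈ 14 mm, height ≈ 18 mm (dimensions read to the nearest mm from the axis ticks). For the g-code, the solid's height is divided into equal slices at the stated Δz and each level perimeter traced with G1 moves after a G0 lift.

; perimeter-only toolpath
G21 ; units = mm
G90 ; absolute positioning
G28 ; home
; layer 1
G0 Z2.6
G0 X28.0 Y14.0
G1 X21.0 Y26.1
G1 X7.0 Y26.1
G1 X0.0 Y14.0
G1 X7.0 Y1.9
G1 X21.0 Y1.9
G1 X28.0 Y14.0
; layer 2
G0 Z5.1
G0 X28.0 Y14.0
G1 X21.0 Y26.1
G1 X7.0 Y26.1
G1 X0.0 Y14.0
G1 X7.0 Y1.9
G1 X21.0 Y1.9
G1 X28.0 Y14.0
; layer 3
G0 Z7.7
G0 X28.0 Y14.0
G1 X21.0 Y26.1
G1 X7.0 Y26.1
G1 X0.0 Y14.0
G1 X7.0 Y1.9
G1 X21.0 Y1.9
G1 X28.0 Y14.0
; layer 4
G0 Z10.3
G0 X28.0 Y14.0
G1 X21.0 Y26.1
G1 X7.0 Y26.1
G1 X0.0 Y14.0
G1 X7.0 Y1.9
G1 X21.0 Y1.9
G1 X28.0 Y14.0
; layer 5
G0 Z12.9
G0 X28.0 Y14.0
G1 X21.0 Y26.1
G1 X7.0 Y26.1
G1 X0.0 Y14.0
G1 X7.0 Y1.9
G1 X21.0 Y1.9
G1 X28.0 Y14.0
; layer 6
G0 Z15.4
G0 X28.0 Y14.0
G1 X21.0 Y26.1
G1 X7.0 Y26.1
G1 X0.0 Y14.0
G1 X7.0 Y1.9
G1 X21.0 Y1.9
G1 X28.0 Y14.0
; layer 7
G0 Z18.0
G0 X28.0 Y14.0
G1 X21.0 Y26.1
G1 X7.0 Y26.1
G1 X0.0 Y14.0
G1 X7.0 Y1.9
G1 X21.0 Y1.9
G1 X28.0 Y14.0
M2 ; end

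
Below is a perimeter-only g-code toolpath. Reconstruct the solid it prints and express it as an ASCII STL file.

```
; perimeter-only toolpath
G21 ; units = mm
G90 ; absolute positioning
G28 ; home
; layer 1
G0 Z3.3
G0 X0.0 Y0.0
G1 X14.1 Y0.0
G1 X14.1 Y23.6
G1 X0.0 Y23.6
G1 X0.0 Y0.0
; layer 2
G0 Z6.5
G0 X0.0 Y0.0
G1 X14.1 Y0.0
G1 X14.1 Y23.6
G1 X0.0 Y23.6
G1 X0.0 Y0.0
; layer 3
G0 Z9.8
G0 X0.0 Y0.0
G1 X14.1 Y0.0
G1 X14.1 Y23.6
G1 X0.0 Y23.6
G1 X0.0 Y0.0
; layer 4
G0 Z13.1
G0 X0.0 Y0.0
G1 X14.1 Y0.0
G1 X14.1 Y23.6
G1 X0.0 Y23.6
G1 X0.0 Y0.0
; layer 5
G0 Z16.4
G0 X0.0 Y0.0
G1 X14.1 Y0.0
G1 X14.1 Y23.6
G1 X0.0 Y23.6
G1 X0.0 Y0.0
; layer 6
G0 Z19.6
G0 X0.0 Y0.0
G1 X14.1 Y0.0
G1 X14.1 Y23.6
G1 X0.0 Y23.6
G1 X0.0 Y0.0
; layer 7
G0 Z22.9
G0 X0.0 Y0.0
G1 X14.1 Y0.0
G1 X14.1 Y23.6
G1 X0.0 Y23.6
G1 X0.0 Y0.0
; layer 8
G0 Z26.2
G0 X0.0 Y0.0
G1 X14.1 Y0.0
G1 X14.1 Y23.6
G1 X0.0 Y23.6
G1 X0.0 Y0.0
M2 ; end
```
solid part
  facet normal 0.0000 0.0000 -1.0000
    outer loop
      vertex 14.1 23.6 0.0
      vertex 14.1 0.0 0.0
      vertex 0.0 0.0 0.0
    endloop
  endfacet
  facet normal 0.0000 0.0000 -1.0000
    outer loop
      vertex 0.0 23.6 0.0
      vertex 14.1 23.6 0.0
      vertex 0.0 0.0 0.0
    endloop
  endfacet
  facet normal 0.0000 0.0000 1.0000
    outer loop
      vertex 0.0 0.0 26.2
      vertex 14.1 0.0 26.2
      vertex 14.1 23.6 26.2
    endloop
  endfacet
  facet normal 0.0000 0.0000 1.0000
    outer loop
      vertex 0.0 0.0 26.2
      vertex 14.1 23.6 26.2
      vertex 0.0 23.6 26.2
    endloop
  endfacet
  facet normal 0.0000 -1.0000 0.0000
    outer loop
      vertex 0.0 0.0 0.0
      vertex 14.1 0.0 0.0
      vertex 14.1 0.0 26.2
    endloop
  endfacet
  facet normal 0.0000 -1.0000 0.0000
    outer loop
      vertex 0.0 0.0 0.0
      vertex 14.1 0.0 26.2
      vertex 0.0 0.0 26.2
    endloop
  endfacet
  facet normal 0.0000 1.0000 0.0000
    outer loop
      vertex 14.1 23.6 26.2
      vertex 14.1 23.6 0.0
      vertex 0.0 23.6 0.0
    endloop
  endfacet
  facet normal 0.0000 1.0000 0.0000
    outer loop
      vertex 0.0 23.6 26.2
      vertex 14.1 23.6 26.2
      vertex 0.0 23.6 0.0
    endloop
  endfacet
  facet normal -1.0000 0.0000 0.0000
    outer loop
      vertex 0.0 23.6 26.2
      vertex 0.0 23.6 0.0
      vertex 0.0 0.0 0.0
    endloop
  endfacet
  facet normal -1.0000 0.0000 0.0000
    outer loop
      vertex 0.0 0.0 26.2
      vertex 0.0 23.6 26.2
      vertex 0.0 0.0 0.0
    endloop
  endfacet
  facet normal 1.0000 0.0000 0.0000
    outer loop
      vertex 14.1 0.0 0.0
      vertex 14.1 23.6 0.0
      vertex 14.1 23.6 26.2
    endloop
  endfacet
  facet normal 1.0000 0.0000 0.0000
    outer loop
      vertex 14.1 0.0 0.0
      vertex 14.1 23.6 26.2
      vertex 14.1 0.0 26.2
    endloop
  endfacet
endsolid part

The G0 Z moves step by Δz≈3.3 mm. Every layer's G1 loop is the same polygon, so the solid is a straight extrusion of it from z=0 to z≈26.2. Closing with flat bottom and top caps and triangulating gives 12 facets — a rectangular box, roughly 14.1 × 23.6 mm footprint and 26.2 mm tall.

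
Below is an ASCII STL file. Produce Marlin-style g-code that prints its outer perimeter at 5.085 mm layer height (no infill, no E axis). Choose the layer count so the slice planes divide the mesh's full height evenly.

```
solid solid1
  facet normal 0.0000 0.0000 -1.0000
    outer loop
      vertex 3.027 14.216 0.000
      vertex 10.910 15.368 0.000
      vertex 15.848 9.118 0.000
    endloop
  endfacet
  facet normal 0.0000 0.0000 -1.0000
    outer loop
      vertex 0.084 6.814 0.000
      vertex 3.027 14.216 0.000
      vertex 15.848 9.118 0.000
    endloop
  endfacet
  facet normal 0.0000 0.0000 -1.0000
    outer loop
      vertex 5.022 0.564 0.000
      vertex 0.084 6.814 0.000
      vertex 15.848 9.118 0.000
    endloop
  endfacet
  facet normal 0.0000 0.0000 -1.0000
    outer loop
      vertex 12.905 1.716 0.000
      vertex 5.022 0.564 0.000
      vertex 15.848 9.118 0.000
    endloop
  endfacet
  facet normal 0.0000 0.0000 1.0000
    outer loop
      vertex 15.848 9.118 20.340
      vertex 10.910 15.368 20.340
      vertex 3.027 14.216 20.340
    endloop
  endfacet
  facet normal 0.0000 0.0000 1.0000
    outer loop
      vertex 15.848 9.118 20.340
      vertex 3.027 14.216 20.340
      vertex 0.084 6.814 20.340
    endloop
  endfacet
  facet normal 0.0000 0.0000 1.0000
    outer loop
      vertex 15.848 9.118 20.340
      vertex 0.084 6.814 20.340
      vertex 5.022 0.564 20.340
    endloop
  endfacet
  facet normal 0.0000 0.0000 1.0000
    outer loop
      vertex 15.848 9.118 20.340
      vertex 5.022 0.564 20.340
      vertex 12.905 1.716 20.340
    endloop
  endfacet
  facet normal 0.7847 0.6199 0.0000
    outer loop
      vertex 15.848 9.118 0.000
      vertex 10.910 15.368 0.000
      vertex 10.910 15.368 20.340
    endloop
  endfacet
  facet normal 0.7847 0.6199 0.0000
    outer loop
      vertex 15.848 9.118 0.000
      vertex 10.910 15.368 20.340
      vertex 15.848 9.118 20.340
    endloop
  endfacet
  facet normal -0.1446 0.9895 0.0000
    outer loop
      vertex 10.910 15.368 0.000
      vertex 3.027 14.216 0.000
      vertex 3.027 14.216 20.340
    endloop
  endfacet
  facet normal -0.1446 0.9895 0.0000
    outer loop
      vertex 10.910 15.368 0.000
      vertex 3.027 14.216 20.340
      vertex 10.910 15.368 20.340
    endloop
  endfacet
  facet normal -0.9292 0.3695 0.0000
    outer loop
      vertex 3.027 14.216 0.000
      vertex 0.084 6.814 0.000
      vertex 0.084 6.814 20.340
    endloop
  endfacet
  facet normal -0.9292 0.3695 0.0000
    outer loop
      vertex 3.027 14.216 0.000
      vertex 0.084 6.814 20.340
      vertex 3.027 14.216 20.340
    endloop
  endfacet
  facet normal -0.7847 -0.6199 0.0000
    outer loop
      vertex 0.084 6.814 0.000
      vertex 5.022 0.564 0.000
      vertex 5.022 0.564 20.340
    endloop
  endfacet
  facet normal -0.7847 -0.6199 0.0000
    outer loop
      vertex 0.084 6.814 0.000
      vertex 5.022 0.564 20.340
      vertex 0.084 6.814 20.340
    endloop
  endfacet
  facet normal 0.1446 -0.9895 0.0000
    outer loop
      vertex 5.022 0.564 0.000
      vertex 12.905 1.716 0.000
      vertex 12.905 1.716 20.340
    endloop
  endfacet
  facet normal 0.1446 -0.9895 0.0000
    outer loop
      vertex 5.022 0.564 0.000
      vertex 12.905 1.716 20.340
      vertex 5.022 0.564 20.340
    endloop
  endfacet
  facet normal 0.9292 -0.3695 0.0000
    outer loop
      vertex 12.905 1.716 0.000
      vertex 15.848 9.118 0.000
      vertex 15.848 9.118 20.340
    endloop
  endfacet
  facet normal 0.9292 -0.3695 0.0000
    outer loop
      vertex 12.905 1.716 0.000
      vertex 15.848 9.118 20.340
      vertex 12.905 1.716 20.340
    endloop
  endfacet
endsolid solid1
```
; perimeter-only toolpath
G21 ; units = mm
G90 ; absolute positioning
G28 ; home
; layer 1
G0 Z5.085
G0 X15.848 Y9.118
G1 X10.910 Y15.368
G1 X3.027 Y14.216
G1 X0.084 Y6.814
G1 X5.022 Y0.564
G1 X12.905 Y1.716
G1 X15.848 Y9.118
; layer 2
G0 Z10.170
G0 X15.848 Y9.118
G1 X10.910 Y15.368
G1 X3.027 Y14.216
G1 X0.084 Y6.814
G1 X5.022 Y0.564
G1 X12.905 Y1.716
G1 X15.848 Y9.118
; layer 3
G0 Z15.255
G0 X15.848 Y9.118
G1 X10.910 Y15.368
G1 X3.027 Y14.216
G1 X0.084 Y6.814
G1 X5.022 Y0.564
G1 X12.905 Y1.716
G1 X15.848 Y9.118
; layer 4
G0 Z20.340
G0 X15.848 Y9.118
G1 X10.910 Y15.368
G1 X3.027 Y14.216
G1 X0.084 Y6.814
G1 X5.022 Y0.564
G1 X12.905 Y1.716
G1 X15.848 Y9.118
M2 ; end

The solid is a regular 6-sided prism (a cylinder approximated with 6 flat sides), circumscribed radius ≈ 7.97 mm, height ≈ 20.3 mm. Slicing at Δz = 5.085 mm — 4 equal slices spanning the solid's height, so layer i sits at z = i·h/4 — gives 4 non-empty perimeters. Each is a 6-segment closed polygon; G0 lifts to the layer z and rapids to the start vertex, then G1 traces the edges.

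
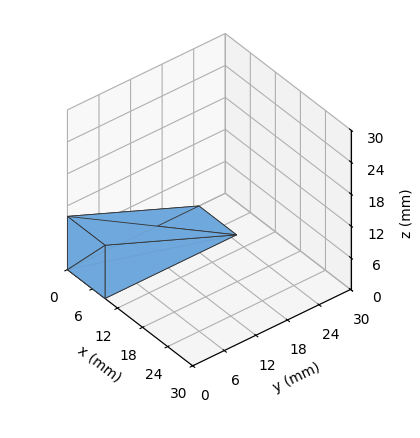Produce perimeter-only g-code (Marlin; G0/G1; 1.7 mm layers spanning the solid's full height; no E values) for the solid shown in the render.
Reading the render: the shape is a wedge (ramp): 9 × 25 mm base, rising to 10 mm along the y=0 edge and sloping linearly to z=0 at y=25 (dimensions read to the nearest mm from the axis ticks). For the g-code, the solid's height is divided into equal slices at the stated Δz and each level perimeter traced with G1 moves after a G0 lift.

; perimeter-only toolpath
G21 ; units = mm
G90 ; absolute positioning
G28 ; home
; layer 1
G0 Z1.7
G0 X0.0 Y0.0
G1 X9.0 Y0.0
G1 X9.0 Y20.8
G1 X0.0 Y20.8
G1 X0.0 Y0.0
; layer 2
G0 Z3.3
G0 X0.0 Y0.0
G1 X9.0 Y0.0
G1 X9.0 Y16.7
G1 X0.0 Y16.7
G1 X0.0 Y0.0
; layer 3
G0 Z5.0
G0 X0.0 Y0.0
G1 X9.0 Y0.0
G1 X9.0 Y12.5
G1 X0.0 Y12.5
G1 X0.0 Y0.0
; layer 4
G0 Z6.7
G0 X0.0 Y0.0
G1 X9.0 Y0.0
G1 X9.0 Y8.3
G1 X0.0 Y8.3
G1 X0.0 Y0.0
; layer 5
G0 Z8.3
G0 X0.0 Y0.0
G1 X9.0 Y0.0
G1 X9.0 Y4.2
G1 X0.0 Y4.2
G1 X0.0 Y0.0
M2 ; end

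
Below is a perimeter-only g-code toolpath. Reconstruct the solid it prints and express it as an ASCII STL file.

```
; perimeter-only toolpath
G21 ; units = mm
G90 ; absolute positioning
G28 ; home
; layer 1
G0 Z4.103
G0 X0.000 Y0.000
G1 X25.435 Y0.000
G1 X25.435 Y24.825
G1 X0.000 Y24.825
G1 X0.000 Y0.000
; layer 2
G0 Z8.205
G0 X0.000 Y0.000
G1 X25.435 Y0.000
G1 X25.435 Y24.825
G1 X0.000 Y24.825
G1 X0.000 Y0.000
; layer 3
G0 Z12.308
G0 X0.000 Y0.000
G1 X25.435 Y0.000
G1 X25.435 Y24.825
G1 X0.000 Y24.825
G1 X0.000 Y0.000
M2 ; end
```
solid part
  facet normal 0.0000 0.0000 -1.0000
    outer loop
      vertex 25.435 24.825 0.000
      vertex 25.435 0.000 0.000
      vertex 0.000 0.000 0.000
    endloop
  endfacet
  facet normal 0.0000 0.0000 -1.0000
    outer loop
      vertex 0.000 24.825 0.000
      vertex 25.435 24.825 0.000
      vertex 0.000 0.000 0.000
    endloop
  endfacet
  facet normal 0.0000 0.0000 1.0000
    outer loop
      vertex 0.000 0.000 12.308
      vertex 25.435 0.000 12.308
      vertex 25.435 24.825 12.308
    endloop
  endfacet
  facet normal 0.0000 0.0000 1.0000
    outer loop
      vertex 0.000 0.000 12.308
      vertex 25.435 24.825 12.308
      vertex 0.000 24.825 12.308
    endloop
  endfacet
  facet normal 0.0000 -1.0000 0.0000
    outer loop
      vertex 0.000 0.000 0.000
      vertex 25.435 0.000 0.000
      vertex 25.435 0.000 12.308
    endloop
  endfacet
  facet normal 0.0000 -1.0000 0.0000
    outer loop
      vertex 0.000 0.000 0.000
      vertex 25.435 0.000 12.308
      vertex 0.000 0.000 12.308
    endloop
  endfacet
  facet normal 0.0000 1.0000 0.0000
    outer loop
      vertex 25.435 24.825 12.308
      vertex 25.435 24.825 0.000
      vertex 0.000 24.825 0.000
    endloop
  endfacet
  facet normal 0.0000 1.0000 0.0000
    outer loop
      vertex 0.000 24.825 12.308
      vertex 25.435 24.825 12.308
      vertex 0.000 24.825 0.000
    endloop
  endfacet
  facet normal -1.0000 0.0000 0.0000
    outer loop
      vertex 0.000 24.825 12.308
      vertex 0.000 24.825 0.000
      vertex 0.000 0.000 0.000
    endloop
  endfacet
  facet normal -1.0000 0.0000 0.0000
    outer loop
      vertex 0.000 0.000 12.308
      vertex 0.000 24.825 12.308
      vertex 0.000 0.000 0.000
    endloop
  endfacet
  facet normal 1.0000 0.0000 0.0000
    outer loop
      vertex 25.435 0.000 0.000
      vertex 25.435 24.825 0.000
      vertex 25.435 24.825 12.308
    endloop
  endfacet
  facet normal 1.0000 0.0000 0.0000
    outer loop
      vertex 25.435 0.000 0.000
      vertex 25.435 24.825 12.308
      vertex 25.435 0.000 12.308
    endloop
  endfacet
endsolid part

The G0 Z moves step by Δz≈4.103 mm. Every layer's G1 loop is the same polygon, so the solid is a straight extrusion of it from z=0 to z≈12.3. Closing with flat bottom and top caps and triangulating gives 12 facets — a rectangular box, roughly 25.4 × 24.8 mm footprint and 12.3 mm tall.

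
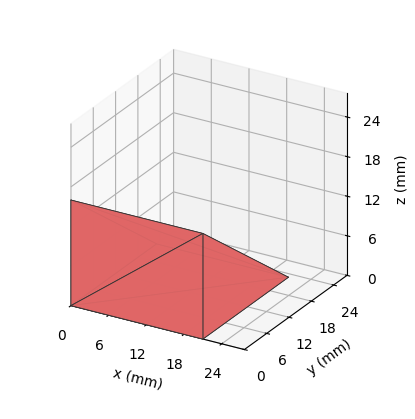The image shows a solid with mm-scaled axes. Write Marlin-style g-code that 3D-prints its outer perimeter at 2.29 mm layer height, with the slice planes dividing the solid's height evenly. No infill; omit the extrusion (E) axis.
Reading the render: the shape is a wedge (ramp): 21 × 23 mm base, rising to 16 mm along the y=0 edge and sloping linearly to z=0 at y=23 (dimensions read to the nearest mm from the axis ticks). For the g-code, the solid's height is divided into equal slices at the stated Δz and each level perimeter traced with G1 moves after a G0 lift.

; perimeter-only toolpath
G21 ; units = mm
G90 ; absolute positioning
G28 ; home
; layer 1
G0 Z2.29
G0 X0.00 Y0.00
G1 X21.00 Y0.00
G1 X21.00 Y19.71
G1 X0.00 Y19.71
G1 X0.00 Y0.00
; layer 2
G0 Z4.57
G0 X0.00 Y0.00
G1 X21.00 Y0.00
G1 X21.00 Y16.43
G1 X0.00 Y16.43
G1 X0.00 Y0.00
; layer 3
G0 Z6.86
G0 X0.00 Y0.00
G1 X21.00 Y0.00
G1 X21.00 Y13.14
G1 X0.00 Y13.14
G1 X0.00 Y0.00
; layer 4
G0 Z9.14
G0 X0.00 Y0.00
G1 X21.00 Y0.00
G1 X21.00 Y9.86
G1 X0.00 Y9.86
G1 X0.00 Y0.00
; layer 5
G0 Z11.43
G0 X0.00 Y0.00
G1 X21.00 Y0.00
G1 X21.00 Y6.57
G1 X0.00 Y6.57
G1 X0.00 Y0.00
; layer 6
G0 Z13.71
G0 X0.00 Y0.00
G1 X21.00 Y0.00
G1 X21.00 Y3.29
G1 X0.00 Y3.29
G1 X0.00 Y0.00
M2 ; end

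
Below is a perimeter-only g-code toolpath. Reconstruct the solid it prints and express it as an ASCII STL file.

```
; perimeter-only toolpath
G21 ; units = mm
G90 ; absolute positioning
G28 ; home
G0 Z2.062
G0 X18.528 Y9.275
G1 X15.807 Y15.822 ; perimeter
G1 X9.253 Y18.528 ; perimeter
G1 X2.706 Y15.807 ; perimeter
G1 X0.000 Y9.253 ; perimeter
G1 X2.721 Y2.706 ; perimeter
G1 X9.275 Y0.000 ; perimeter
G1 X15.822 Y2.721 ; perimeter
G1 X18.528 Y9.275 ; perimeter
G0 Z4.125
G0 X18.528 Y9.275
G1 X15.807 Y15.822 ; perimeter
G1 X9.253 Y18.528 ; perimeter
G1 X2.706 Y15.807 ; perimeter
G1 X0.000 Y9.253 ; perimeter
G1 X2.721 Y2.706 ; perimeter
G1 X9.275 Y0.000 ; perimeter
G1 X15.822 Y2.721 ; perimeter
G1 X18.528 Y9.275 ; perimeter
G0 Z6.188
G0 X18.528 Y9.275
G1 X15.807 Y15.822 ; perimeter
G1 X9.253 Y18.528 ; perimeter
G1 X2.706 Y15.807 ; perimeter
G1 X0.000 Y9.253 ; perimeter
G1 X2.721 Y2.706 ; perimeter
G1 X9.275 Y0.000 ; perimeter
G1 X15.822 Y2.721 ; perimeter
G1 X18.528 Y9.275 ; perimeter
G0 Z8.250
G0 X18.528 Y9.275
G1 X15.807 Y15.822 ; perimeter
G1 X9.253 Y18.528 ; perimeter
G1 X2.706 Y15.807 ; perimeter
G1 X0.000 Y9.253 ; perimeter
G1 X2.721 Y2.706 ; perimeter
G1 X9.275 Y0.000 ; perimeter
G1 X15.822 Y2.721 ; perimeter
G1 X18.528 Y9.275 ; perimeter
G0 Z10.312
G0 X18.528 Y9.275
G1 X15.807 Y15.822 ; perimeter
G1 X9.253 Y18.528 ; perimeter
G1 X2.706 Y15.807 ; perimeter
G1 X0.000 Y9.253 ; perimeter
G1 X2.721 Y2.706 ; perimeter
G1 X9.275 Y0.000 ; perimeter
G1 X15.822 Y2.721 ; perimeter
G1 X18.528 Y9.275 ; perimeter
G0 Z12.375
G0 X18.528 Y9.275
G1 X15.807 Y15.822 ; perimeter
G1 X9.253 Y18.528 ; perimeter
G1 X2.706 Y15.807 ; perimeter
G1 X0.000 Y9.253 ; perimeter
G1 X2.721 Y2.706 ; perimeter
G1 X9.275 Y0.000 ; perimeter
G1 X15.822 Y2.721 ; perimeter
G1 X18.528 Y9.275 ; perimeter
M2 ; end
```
solid part
  facet normal 0.0000 0.0000 -1.0000
    outer loop
      vertex 9.253 18.528 0.000
      vertex 15.807 15.822 0.000
      vertex 18.528 9.275 0.000
    endloop
  endfacet
  facet normal 0.0000 0.0000 -1.0000
    outer loop
      vertex 2.706 15.807 0.000
      vertex 9.253 18.528 0.000
      vertex 18.528 9.275 0.000
    endloop
  endfacet
  facet normal 0.0000 0.0000 -1.0000
    outer loop
      vertex 0.000 9.253 0.000
      vertex 2.706 15.807 0.000
      vertex 18.528 9.275 0.000
    endloop
  endfacet
  facet normal 0.0000 0.0000 -1.0000
    outer loop
      vertex 2.721 2.706 0.000
      vertex 0.000 9.253 0.000
      vertex 18.528 9.275 0.000
    endloop
  endfacet
  facet normal 0.0000 0.0000 -1.0000
    outer loop
      vertex 9.275 0.000 0.000
      vertex 2.721 2.706 0.000
      vertex 18.528 9.275 0.000
    endloop
  endfacet
  facet normal 0.0000 0.0000 -1.0000
    outer loop
      vertex 15.822 2.721 0.000
      vertex 9.275 0.000 0.000
      vertex 18.528 9.275 0.000
    endloop
  endfacet
  facet normal 0.0000 0.0000 1.0000
    outer loop
      vertex 18.528 9.275 12.375
      vertex 15.807 15.822 12.375
      vertex 9.253 18.528 12.375
    endloop
  endfacet
  facet normal 0.0000 0.0000 1.0000
    outer loop
      vertex 18.528 9.275 12.375
      vertex 9.253 18.528 12.375
      vertex 2.706 15.807 12.375
    endloop
  endfacet
  facet normal 0.0000 0.0000 1.0000
    outer loop
      vertex 18.528 9.275 12.375
      vertex 2.706 15.807 12.375
      vertex 0.000 9.253 12.375
    endloop
  endfacet
  facet normal 0.0000 0.0000 1.0000
    outer loop
      vertex 18.528 9.275 12.375
      vertex 0.000 9.253 12.375
      vertex 2.721 2.706 12.375
    endloop
  endfacet
  facet normal 0.0000 0.0000 1.0000
    outer loop
      vertex 18.528 9.275 12.375
      vertex 2.721 2.706 12.375
      vertex 9.275 0.000 12.375
    endloop
  endfacet
  facet normal 0.0000 0.0000 1.0000
    outer loop
      vertex 18.528 9.275 12.375
      vertex 9.275 0.000 12.375
      vertex 15.822 2.721 12.375
    endloop
  endfacet
  facet normal 0.9234 0.3838 0.0000
    outer loop
      vertex 18.528 9.275 0.000
      vertex 15.807 15.822 0.000
      vertex 15.807 15.822 12.375
    endloop
  endfacet
  facet normal 0.9234 0.3838 0.0000
    outer loop
      vertex 18.528 9.275 0.000
      vertex 15.807 15.822 12.375
      vertex 18.528 9.275 12.375
    endloop
  endfacet
  facet normal 0.3816 0.9243 0.0000
    outer loop
      vertex 15.807 15.822 0.000
      vertex 9.253 18.528 0.000
      vertex 9.253 18.528 12.375
    endloop
  endfacet
  facet normal 0.3816 0.9243 0.0000
    outer loop
      vertex 15.807 15.822 0.000
      vertex 9.253 18.528 12.375
      vertex 15.807 15.822 12.375
    endloop
  endfacet
  facet normal -0.3838 0.9234 0.0000
    outer loop
      vertex 9.253 18.528 0.000
      vertex 2.706 15.807 0.000
      vertex 2.706 15.807 12.375
    endloop
  endfacet
  facet normal -0.3838 0.9234 0.0000
    outer loop
      vertex 9.253 18.528 0.000
      vertex 2.706 15.807 12.375
      vertex 9.253 18.528 12.375
    endloop
  endfacet
  facet normal -0.9243 0.3816 0.0000
    outer loop
      vertex 2.706 15.807 0.000
      vertex 0.000 9.253 0.000
      vertex 0.000 9.253 12.375
    endloop
  endfacet
  facet normal -0.9243 0.3816 0.0000
    outer loop
      vertex 2.706 15.807 0.000
      vertex 0.000 9.253 12.375
      vertex 2.706 15.807 12.375
    endloop
  endfacet
  facet normal -0.9234 -0.3838 0.0000
    outer loop
      vertex 0.000 9.253 0.000
      vertex 2.721 2.706 0.000
      vertex 2.721 2.706 12.375
    endloop
  endfacet
  facet normal -0.9234 -0.3838 0.0000
    outer loop
      vertex 0.000 9.253 0.000
      vertex 2.721 2.706 12.375
      vertex 0.000 9.253 12.375
    endloop
  endfacet
  facet normal -0.3816 -0.9243 0.0000
    outer loop
      vertex 2.721 2.706 0.000
      vertex 9.275 0.000 0.000
      vertex 9.275 0.000 12.375
    endloop
  endfacet
  facet normal -0.3816 -0.9243 0.0000
    outer loop
      vertex 2.721 2.706 0.000
      vertex 9.275 0.000 12.375
      vertex 2.721 2.706 12.375
    endloop
  endfacet
  facet normal 0.3838 -0.9234 0.0000
    outer loop
      vertex 9.275 0.000 0.000
      vertex 15.822 2.721 0.000
      vertex 15.822 2.721 12.375
    endloop
  endfacet
  facet normal 0.3838 -0.9234 0.0000
    outer loop
      vertex 9.275 0.000 0.000
      vertex 15.822 2.721 12.375
      vertex 9.275 0.000 12.375
    endloop
  endfacet
  facet normal 0.9243 -0.3816 0.0000
    outer loop
      vertex 15.822 2.721 0.000
      vertex 18.528 9.275 0.000
      vertex 18.528 9.275 12.375
    endloop
  endfacet
  facet normal 0.9243 -0.3816 0.0000
    outer loop
      vertex 15.822 2.721 0.000
      vertex 18.528 9.275 12.375
      vertex 15.822 2.721 12.375
    endloop
  endfacet
endsolid part

The G0 Z moves step by Δz≈2.062 mm. Every layer's G1 loop is the same polygon, so the solid is a straight extrusion of it from z=0 to z≈12.4. Closing with flat bottom and top caps and triangulating gives 28 facets — a regular 8-sided prism (a cylinder approximated with 8 flat sides), circumscribed radius ≈ 9.26 mm, height ≈ 12.4 mm.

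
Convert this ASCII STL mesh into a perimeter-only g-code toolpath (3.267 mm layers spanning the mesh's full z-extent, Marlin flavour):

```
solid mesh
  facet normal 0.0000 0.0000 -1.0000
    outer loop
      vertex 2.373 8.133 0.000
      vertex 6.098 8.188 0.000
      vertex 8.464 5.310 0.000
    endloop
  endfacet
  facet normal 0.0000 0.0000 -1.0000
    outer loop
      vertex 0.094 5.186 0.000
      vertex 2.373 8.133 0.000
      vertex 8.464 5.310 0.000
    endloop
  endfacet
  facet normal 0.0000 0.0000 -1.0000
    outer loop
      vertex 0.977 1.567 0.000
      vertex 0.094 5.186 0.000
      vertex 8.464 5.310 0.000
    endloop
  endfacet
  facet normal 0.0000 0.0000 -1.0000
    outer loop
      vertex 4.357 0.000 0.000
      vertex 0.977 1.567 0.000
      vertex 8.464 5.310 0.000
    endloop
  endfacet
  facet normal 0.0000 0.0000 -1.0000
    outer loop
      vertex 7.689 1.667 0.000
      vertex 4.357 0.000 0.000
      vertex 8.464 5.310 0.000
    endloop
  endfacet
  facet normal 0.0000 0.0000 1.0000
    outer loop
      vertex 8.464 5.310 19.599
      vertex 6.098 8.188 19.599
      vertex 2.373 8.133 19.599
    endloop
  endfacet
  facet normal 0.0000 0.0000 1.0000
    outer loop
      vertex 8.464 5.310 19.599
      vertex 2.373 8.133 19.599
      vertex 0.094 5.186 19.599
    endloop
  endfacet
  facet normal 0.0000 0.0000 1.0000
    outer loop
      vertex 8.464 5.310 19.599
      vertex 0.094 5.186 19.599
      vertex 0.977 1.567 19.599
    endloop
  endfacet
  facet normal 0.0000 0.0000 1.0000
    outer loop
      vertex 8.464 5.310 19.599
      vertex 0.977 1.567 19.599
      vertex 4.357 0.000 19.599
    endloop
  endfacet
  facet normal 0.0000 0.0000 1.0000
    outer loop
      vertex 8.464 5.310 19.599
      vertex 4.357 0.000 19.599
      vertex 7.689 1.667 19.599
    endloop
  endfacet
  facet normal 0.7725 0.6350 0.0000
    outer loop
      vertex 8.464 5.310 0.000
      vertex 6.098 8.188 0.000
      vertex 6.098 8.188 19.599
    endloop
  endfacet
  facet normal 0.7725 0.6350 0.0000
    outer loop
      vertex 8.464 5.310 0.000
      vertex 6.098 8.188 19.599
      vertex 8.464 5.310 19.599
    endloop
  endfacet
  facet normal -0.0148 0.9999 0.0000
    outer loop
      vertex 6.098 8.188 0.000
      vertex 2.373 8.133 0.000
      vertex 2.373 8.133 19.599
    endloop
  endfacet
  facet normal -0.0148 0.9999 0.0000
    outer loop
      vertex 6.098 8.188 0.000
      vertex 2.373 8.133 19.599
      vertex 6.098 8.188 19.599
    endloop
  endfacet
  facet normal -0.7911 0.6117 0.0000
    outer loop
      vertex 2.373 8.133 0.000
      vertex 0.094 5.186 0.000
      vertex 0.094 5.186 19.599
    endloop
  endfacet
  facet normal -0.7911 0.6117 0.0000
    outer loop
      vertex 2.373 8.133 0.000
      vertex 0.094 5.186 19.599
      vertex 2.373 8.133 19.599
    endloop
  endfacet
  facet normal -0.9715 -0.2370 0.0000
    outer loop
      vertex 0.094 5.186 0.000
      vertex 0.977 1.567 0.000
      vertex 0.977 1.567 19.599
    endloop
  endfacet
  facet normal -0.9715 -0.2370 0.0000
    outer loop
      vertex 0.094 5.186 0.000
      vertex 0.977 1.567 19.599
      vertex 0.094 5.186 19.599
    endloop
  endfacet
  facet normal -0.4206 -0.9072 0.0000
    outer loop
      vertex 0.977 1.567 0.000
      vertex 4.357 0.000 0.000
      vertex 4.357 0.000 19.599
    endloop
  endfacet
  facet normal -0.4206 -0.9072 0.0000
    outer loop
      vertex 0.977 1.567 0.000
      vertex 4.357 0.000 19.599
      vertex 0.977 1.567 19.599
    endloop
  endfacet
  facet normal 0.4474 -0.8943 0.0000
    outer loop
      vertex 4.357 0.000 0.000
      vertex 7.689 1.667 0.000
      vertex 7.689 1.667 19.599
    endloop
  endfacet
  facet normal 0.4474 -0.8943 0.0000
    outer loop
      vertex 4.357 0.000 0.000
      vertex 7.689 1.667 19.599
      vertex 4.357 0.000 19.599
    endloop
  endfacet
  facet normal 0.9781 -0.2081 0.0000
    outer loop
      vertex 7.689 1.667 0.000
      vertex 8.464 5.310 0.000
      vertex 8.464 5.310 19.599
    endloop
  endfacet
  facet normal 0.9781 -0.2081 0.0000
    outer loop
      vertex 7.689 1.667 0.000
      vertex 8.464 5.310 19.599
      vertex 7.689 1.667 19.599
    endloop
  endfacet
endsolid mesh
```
; perimeter-only toolpath
G21 ; units = mm
G90 ; absolute positioning
G28 ; home
; layer 1
G0 Z3.267
G0 X8.464 Y5.310
G1 X6.098 Y8.188
G1 X2.373 Y8.133
G1 X0.094 Y5.186
G1 X0.977 Y1.567
G1 X4.357 Y0.000
G1 X7.689 Y1.667
G1 X8.464 Y5.310
; layer 2
G0 Z6.533
G0 X8.464 Y5.310
G1 X6.098 Y8.188
G1 X2.373 Y8.133
G1 X0.094 Y5.186
G1 X0.977 Y1.567
G1 X4.357 Y0.000
G1 X7.689 Y1.667
G1 X8.464 Y5.310
; layer 3
G0 Z9.800
G0 X8.464 Y5.310
G1 X6.098 Y8.188
G1 X2.373 Y8.133
G1 X0.094 Y5.186
G1 X0.977 Y1.567
G1 X4.357 Y0.000
G1 X7.689 Y1.667
G1 X8.464 Y5.310
; layer 4
G0 Z13.066
G0 X8.464 Y5.310
G1 X6.098 Y8.188
G1 X2.373 Y8.133
G1 X0.094 Y5.186
G1 X0.977 Y1.567
G1 X4.357 Y0.000
G1 X7.689 Y1.667
G1 X8.464 Y5.310
; layer 5
G0 Z16.332
G0 X8.464 Y5.310
G1 X6.098 Y8.188
G1 X2.373 Y8.133
G1 X0.094 Y5.186
G1 X0.977 Y1.567
G1 X4.357 Y0.000
G1 X7.689 Y1.667
G1 X8.464 Y5.310
; layer 6
G0 Z19.599
G0 X8.464 Y5.310
G1 X6.098 Y8.188
G1 X2.373 Y8.133
G1 X0.094 Y5.186
G1 X0.977 Y1.567
G1 X4.357 Y0.000
G1 X7.689 Y1.667
G1 X8.464 Y5.310
M2 ; end

The solid is a regular 7-sided prism (a cylinder approximated with 7 flat sides), circumscribed radius ≈ 4.29 mm, height ≈ 19.6 mm. Slicing at Δz = 3.267 mm — 6 equal slices spanning the solid's height, so layer i sits at z = i·h/6 — gives 6 non-empty perimeters. Each is a 7-segment closed polygon; G0 lifts to the layer z and rapids to the start vertex, then G1 traces the edges.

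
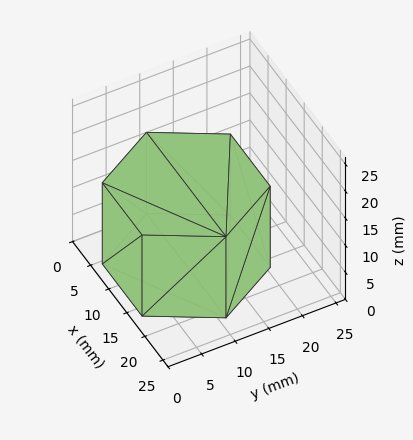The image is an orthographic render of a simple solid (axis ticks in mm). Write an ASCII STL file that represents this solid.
Reading the render: the shape is a regular 6-sided prism (a cylinder approximated with 6 flat sides), circumscribed radius ≈ 11 mm, height ≈ 15 mm (dimensions read to the nearest mm from the axis ticks). For the STL, each face is triangulated and given an outward normal.

solid part
  facet normal 0.0000 0.0000 -1.0000
    outer loop
      vertex 5.50 20.53 0.00
      vertex 16.50 20.53 0.00
      vertex 22.00 11.00 0.00
    endloop
  endfacet
  facet normal 0.0000 0.0000 -1.0000
    outer loop
      vertex 0.00 11.00 0.00
      vertex 5.50 20.53 0.00
      vertex 22.00 11.00 0.00
    endloop
  endfacet
  facet normal 0.0000 0.0000 -1.0000
    outer loop
      vertex 5.50 1.47 0.00
      vertex 0.00 11.00 0.00
      vertex 22.00 11.00 0.00
    endloop
  endfacet
  facet normal 0.0000 0.0000 -1.0000
    outer loop
      vertex 16.50 1.47 0.00
      vertex 5.50 1.47 0.00
      vertex 22.00 11.00 0.00
    endloop
  endfacet
  facet normal 0.0000 0.0000 1.0000
    outer loop
      vertex 22.00 11.00 15.00
      vertex 16.50 20.53 15.00
      vertex 5.50 20.53 15.00
    endloop
  endfacet
  facet normal 0.0000 0.0000 1.0000
    outer loop
      vertex 22.00 11.00 15.00
      vertex 5.50 20.53 15.00
      vertex 0.00 11.00 15.00
    endloop
  endfacet
  facet normal 0.0000 0.0000 1.0000
    outer loop
      vertex 22.00 11.00 15.00
      vertex 0.00 11.00 15.00
      vertex 5.50 1.47 15.00
    endloop
  endfacet
  facet normal 0.0000 0.0000 1.0000
    outer loop
      vertex 22.00 11.00 15.00
      vertex 5.50 1.47 15.00
      vertex 16.50 1.47 15.00
    endloop
  endfacet
  facet normal 0.8661 0.4999 0.0000
    outer loop
      vertex 22.00 11.00 0.00
      vertex 16.50 20.53 0.00
      vertex 16.50 20.53 15.00
    endloop
  endfacet
  facet normal 0.8661 0.4999 0.0000
    outer loop
      vertex 22.00 11.00 0.00
      vertex 16.50 20.53 15.00
      vertex 22.00 11.00 15.00
    endloop
  endfacet
  facet normal 0.0000 1.0000 0.0000
    outer loop
      vertex 16.50 20.53 0.00
      vertex 5.50 20.53 0.00
      vertex 5.50 20.53 15.00
    endloop
  endfacet
  facet normal 0.0000 1.0000 0.0000
    outer loop
      vertex 16.50 20.53 0.00
      vertex 5.50 20.53 15.00
      vertex 16.50 20.53 15.00
    endloop
  endfacet
  facet normal -0.8661 0.4999 0.0000
    outer loop
      vertex 5.50 20.53 0.00
      vertex 0.00 11.00 0.00
      vertex 0.00 11.00 15.00
    endloop
  endfacet
  facet normal -0.8661 0.4999 0.0000
    outer loop
      vertex 5.50 20.53 0.00
      vertex 0.00 11.00 15.00
      vertex 5.50 20.53 15.00
    endloop
  endfacet
  facet normal -0.8661 -0.4999 0.0000
    outer loop
      vertex 0.00 11.00 0.00
      vertex 5.50 1.47 0.00
      vertex 5.50 1.47 15.00
    endloop
  endfacet
  facet normal -0.8661 -0.4999 0.0000
    outer loop
      vertex 0.00 11.00 0.00
      vertex 5.50 1.47 15.00
      vertex 0.00 11.00 15.00
    endloop
  endfacet
  facet normal 0.0000 -1.0000 0.0000
    outer loop
      vertex 5.50 1.47 0.00
      vertex 16.50 1.47 0.00
      vertex 16.50 1.47 15.00
    endloop
  endfacet
  facet normal 0.0000 -1.0000 0.0000
    outer loop
      vertex 5.50 1.47 0.00
      vertex 16.50 1.47 15.00
      vertex 5.50 1.47 15.00
    endloop
  endfacet
  facet normal 0.8661 -0.4999 0.0000
    outer loop
      vertex 16.50 1.47 0.00
      vertex 22.00 11.00 0.00
      vertex 22.00 11.00 15.00
    endloop
  endfacet
  facet normal 0.8661 -0.4999 0.0000
    outer loop
      vertex 16.50 1.47 0.00
      vertex 22.00 11.00 15.00
      vertex 16.50 1.47 15.00
    endloop
  endfacet
endsolid part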